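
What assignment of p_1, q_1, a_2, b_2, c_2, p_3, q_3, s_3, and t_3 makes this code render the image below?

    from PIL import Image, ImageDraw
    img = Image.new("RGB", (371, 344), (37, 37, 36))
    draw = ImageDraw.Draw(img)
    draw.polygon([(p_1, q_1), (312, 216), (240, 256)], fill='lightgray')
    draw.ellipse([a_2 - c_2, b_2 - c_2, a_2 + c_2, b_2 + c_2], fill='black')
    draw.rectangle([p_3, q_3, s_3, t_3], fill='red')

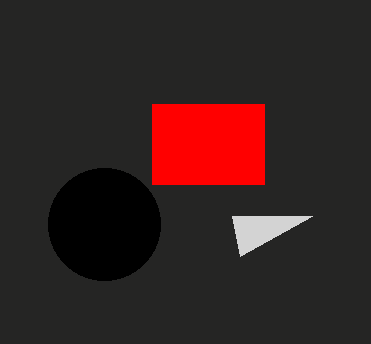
p_1 = 232; q_1 = 216; a_2 = 104; b_2 = 224; c_2 = 56; p_3 = 152; q_3 = 104; s_3 = 264; t_3 = 184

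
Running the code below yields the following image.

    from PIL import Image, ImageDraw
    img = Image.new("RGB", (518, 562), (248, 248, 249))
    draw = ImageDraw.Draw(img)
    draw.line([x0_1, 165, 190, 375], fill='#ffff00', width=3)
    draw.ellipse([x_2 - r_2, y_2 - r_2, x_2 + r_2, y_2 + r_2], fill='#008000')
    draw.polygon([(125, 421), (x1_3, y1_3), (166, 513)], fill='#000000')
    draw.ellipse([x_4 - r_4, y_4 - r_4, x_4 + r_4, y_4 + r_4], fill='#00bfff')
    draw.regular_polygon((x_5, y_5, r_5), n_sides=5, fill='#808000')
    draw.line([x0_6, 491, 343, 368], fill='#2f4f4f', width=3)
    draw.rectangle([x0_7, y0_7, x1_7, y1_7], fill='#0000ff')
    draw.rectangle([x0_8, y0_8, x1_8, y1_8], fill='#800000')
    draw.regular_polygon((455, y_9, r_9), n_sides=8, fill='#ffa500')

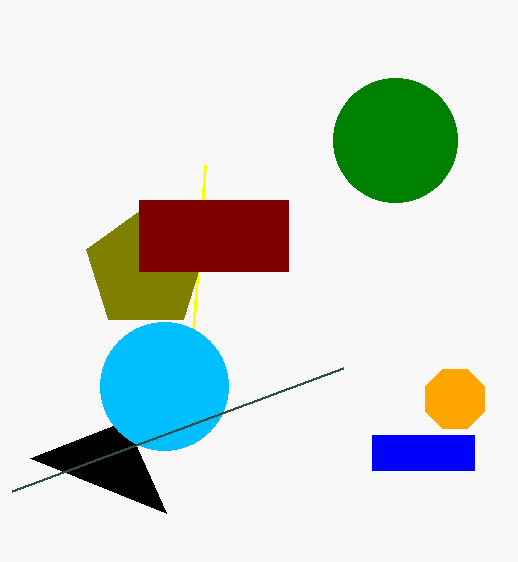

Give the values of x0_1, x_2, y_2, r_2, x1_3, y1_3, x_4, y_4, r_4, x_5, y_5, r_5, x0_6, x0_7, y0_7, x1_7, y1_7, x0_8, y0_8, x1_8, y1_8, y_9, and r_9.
x0_1 = 205; x_2 = 395; y_2 = 140; r_2 = 62; x1_3 = 30; y1_3 = 458; x_4 = 164; y_4 = 386; r_4 = 64; x_5 = 146; y_5 = 269; r_5 = 63; x0_6 = 12; x0_7 = 372; y0_7 = 435; x1_7 = 474; y1_7 = 470; x0_8 = 139; y0_8 = 200; x1_8 = 288; y1_8 = 271; y_9 = 399; r_9 = 32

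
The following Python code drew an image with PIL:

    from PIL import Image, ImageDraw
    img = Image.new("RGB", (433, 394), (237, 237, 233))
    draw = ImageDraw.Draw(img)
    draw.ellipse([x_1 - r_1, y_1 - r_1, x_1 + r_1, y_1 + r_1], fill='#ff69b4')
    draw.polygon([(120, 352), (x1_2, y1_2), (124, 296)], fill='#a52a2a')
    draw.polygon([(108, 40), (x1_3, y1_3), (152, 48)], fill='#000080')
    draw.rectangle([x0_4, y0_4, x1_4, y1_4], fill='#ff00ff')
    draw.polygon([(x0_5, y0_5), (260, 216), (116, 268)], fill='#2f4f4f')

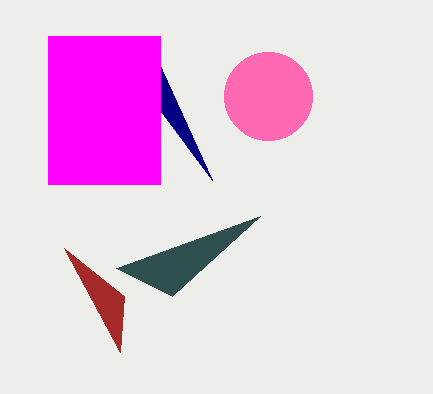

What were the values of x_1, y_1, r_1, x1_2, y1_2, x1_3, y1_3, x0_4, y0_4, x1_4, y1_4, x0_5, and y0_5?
x_1 = 268
y_1 = 96
r_1 = 44
x1_2 = 64
y1_2 = 248
x1_3 = 212
y1_3 = 180
x0_4 = 48
y0_4 = 36
x1_4 = 160
y1_4 = 184
x0_5 = 172
y0_5 = 296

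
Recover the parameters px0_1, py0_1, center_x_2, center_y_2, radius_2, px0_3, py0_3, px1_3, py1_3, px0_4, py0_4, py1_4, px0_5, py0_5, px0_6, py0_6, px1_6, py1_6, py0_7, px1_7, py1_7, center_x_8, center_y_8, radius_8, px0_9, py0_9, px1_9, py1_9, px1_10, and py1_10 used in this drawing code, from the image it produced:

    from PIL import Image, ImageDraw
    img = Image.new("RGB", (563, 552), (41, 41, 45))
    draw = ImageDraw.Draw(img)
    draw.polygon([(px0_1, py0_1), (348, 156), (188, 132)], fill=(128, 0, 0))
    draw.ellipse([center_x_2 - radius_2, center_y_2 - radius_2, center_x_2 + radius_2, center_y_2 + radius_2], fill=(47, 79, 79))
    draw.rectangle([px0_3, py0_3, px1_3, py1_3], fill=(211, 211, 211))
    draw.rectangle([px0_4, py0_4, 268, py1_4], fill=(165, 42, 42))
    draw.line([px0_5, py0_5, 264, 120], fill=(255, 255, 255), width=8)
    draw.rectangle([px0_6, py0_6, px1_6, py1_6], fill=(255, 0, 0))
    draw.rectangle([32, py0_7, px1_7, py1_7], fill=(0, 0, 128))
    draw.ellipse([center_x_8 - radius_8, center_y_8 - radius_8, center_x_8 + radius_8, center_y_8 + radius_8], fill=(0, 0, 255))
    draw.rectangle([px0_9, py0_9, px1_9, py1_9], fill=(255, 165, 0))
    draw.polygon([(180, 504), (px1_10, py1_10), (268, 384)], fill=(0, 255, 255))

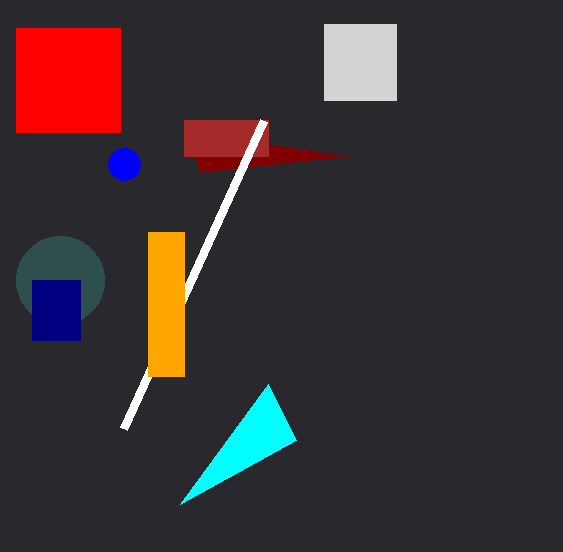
px0_1 = 200
py0_1 = 172
center_x_2 = 60
center_y_2 = 280
radius_2 = 44
px0_3 = 324
py0_3 = 24
px1_3 = 396
py1_3 = 100
px0_4 = 184
py0_4 = 120
py1_4 = 156
px0_5 = 124
py0_5 = 428
px0_6 = 16
py0_6 = 28
px1_6 = 120
py1_6 = 132
py0_7 = 280
px1_7 = 80
py1_7 = 340
center_x_8 = 124
center_y_8 = 164
radius_8 = 16
px0_9 = 148
py0_9 = 232
px1_9 = 184
py1_9 = 376
px1_10 = 296
py1_10 = 440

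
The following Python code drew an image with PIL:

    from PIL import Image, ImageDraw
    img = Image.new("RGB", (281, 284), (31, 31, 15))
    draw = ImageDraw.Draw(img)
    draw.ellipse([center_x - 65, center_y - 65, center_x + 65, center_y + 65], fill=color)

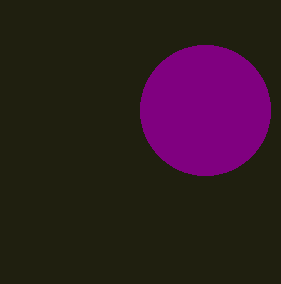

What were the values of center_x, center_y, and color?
center_x = 205, center_y = 110, color = 'purple'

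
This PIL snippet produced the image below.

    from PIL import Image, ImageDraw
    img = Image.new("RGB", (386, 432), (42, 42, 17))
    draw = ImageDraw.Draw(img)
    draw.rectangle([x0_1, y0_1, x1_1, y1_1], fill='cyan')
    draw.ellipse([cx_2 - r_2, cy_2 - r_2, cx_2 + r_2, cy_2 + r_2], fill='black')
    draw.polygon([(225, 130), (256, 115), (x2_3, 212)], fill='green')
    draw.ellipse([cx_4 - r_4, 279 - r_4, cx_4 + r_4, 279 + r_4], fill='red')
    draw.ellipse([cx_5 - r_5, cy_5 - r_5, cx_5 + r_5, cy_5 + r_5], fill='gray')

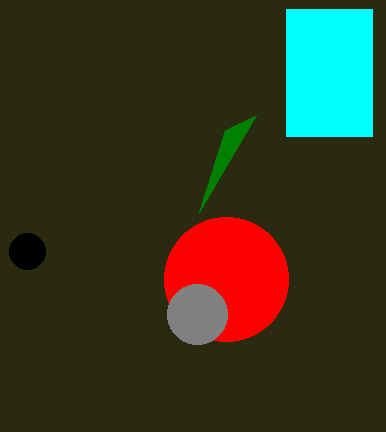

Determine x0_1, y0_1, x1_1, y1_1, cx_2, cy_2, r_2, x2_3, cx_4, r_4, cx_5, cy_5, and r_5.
x0_1 = 286, y0_1 = 9, x1_1 = 372, y1_1 = 136, cx_2 = 27, cy_2 = 251, r_2 = 18, x2_3 = 199, cx_4 = 226, r_4 = 62, cx_5 = 197, cy_5 = 314, r_5 = 30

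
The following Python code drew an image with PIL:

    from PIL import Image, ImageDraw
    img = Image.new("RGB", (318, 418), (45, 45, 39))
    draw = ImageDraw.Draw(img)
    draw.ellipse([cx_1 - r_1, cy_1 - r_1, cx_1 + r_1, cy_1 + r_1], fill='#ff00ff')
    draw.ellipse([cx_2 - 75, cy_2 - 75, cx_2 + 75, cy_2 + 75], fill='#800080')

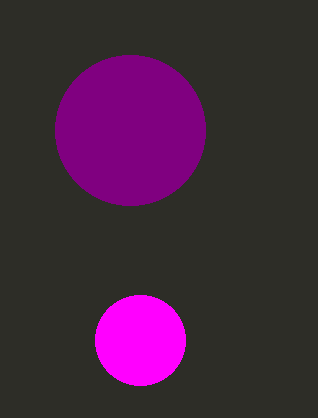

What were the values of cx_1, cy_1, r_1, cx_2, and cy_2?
cx_1 = 140
cy_1 = 340
r_1 = 45
cx_2 = 130
cy_2 = 130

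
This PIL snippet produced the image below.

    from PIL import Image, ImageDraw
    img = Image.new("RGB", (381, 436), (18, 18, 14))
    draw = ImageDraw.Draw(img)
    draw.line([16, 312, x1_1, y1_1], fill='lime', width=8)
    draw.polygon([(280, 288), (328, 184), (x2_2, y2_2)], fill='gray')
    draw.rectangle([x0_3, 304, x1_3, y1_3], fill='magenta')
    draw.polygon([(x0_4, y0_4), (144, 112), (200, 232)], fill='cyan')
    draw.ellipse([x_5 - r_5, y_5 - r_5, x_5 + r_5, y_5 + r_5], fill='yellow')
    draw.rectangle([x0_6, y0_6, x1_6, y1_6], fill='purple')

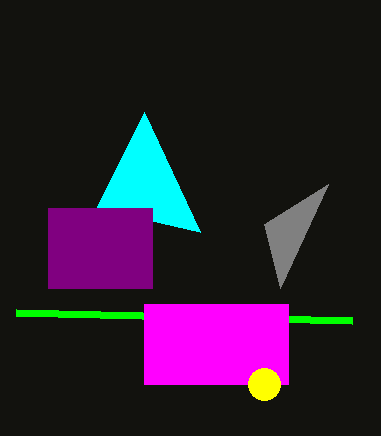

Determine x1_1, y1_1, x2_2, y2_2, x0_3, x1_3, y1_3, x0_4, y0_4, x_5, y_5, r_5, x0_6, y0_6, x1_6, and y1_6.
x1_1 = 352
y1_1 = 320
x2_2 = 264
y2_2 = 224
x0_3 = 144
x1_3 = 288
y1_3 = 384
x0_4 = 96
y0_4 = 208
x_5 = 264
y_5 = 384
r_5 = 16
x0_6 = 48
y0_6 = 208
x1_6 = 152
y1_6 = 288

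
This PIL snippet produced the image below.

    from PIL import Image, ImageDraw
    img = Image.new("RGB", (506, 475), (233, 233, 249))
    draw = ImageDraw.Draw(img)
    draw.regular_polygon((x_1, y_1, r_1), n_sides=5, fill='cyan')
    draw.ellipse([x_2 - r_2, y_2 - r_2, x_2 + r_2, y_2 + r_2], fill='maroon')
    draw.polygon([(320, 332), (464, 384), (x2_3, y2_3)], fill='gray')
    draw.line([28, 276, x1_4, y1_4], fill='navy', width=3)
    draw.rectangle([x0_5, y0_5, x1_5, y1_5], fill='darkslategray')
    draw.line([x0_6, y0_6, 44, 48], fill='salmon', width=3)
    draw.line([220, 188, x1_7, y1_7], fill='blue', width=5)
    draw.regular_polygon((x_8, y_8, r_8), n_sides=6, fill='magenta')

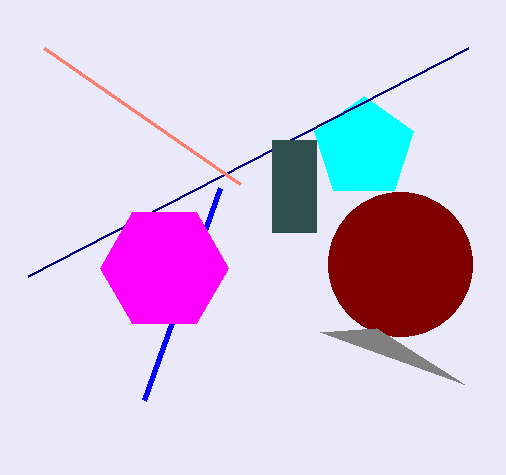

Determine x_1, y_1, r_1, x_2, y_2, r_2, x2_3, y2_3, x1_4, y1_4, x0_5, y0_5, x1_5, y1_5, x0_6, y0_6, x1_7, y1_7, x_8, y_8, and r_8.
x_1 = 364; y_1 = 148; r_1 = 52; x_2 = 400; y_2 = 264; r_2 = 72; x2_3 = 376; y2_3 = 328; x1_4 = 468; y1_4 = 48; x0_5 = 272; y0_5 = 140; x1_5 = 316; y1_5 = 232; x0_6 = 240; y0_6 = 184; x1_7 = 144; y1_7 = 400; x_8 = 164; y_8 = 268; r_8 = 64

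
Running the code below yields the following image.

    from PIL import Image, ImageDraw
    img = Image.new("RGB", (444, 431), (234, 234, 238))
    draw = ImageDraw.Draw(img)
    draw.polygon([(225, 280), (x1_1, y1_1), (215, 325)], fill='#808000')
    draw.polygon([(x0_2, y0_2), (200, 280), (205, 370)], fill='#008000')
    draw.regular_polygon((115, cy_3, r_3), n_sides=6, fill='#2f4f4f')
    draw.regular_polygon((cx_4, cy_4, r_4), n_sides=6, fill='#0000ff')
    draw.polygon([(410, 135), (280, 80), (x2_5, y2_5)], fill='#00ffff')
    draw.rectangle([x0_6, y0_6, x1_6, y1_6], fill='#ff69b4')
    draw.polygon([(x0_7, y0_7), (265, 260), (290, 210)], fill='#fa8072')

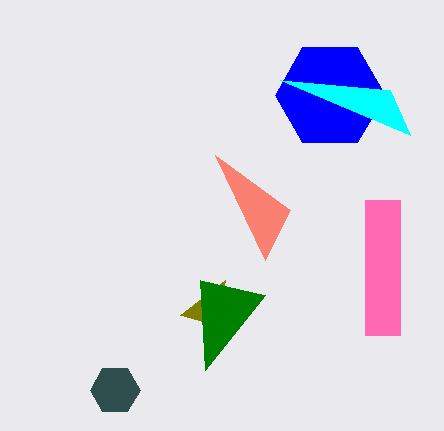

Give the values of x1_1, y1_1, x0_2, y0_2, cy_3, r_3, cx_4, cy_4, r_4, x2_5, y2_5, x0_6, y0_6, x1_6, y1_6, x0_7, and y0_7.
x1_1 = 180
y1_1 = 315
x0_2 = 265
y0_2 = 295
cy_3 = 390
r_3 = 25
cx_4 = 330
cy_4 = 95
r_4 = 55
x2_5 = 390
y2_5 = 90
x0_6 = 365
y0_6 = 200
x1_6 = 400
y1_6 = 335
x0_7 = 215
y0_7 = 155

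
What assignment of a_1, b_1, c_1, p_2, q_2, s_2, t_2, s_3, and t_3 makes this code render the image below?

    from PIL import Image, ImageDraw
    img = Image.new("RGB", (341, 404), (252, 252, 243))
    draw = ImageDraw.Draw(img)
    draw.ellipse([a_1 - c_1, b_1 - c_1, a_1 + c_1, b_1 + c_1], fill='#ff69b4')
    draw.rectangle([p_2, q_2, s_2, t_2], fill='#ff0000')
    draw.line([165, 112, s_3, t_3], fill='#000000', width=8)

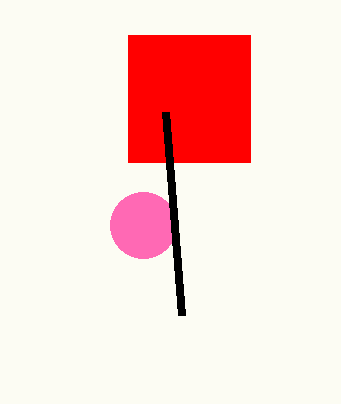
a_1 = 143, b_1 = 225, c_1 = 33, p_2 = 128, q_2 = 35, s_2 = 250, t_2 = 162, s_3 = 181, t_3 = 315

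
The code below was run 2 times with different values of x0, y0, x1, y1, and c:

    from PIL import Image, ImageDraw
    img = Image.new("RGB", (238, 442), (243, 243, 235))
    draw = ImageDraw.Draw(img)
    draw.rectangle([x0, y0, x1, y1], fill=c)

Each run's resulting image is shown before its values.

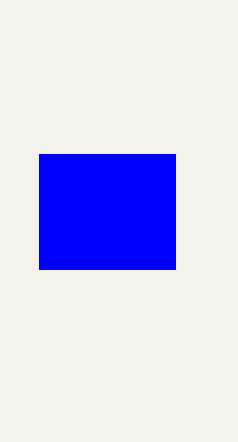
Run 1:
x0 = 39, y0 = 154, x1 = 175, y1 = 269, c = 'blue'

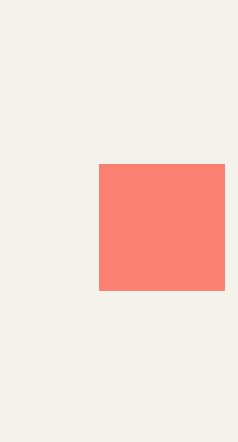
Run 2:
x0 = 99
y0 = 164
x1 = 224
y1 = 290
c = 'salmon'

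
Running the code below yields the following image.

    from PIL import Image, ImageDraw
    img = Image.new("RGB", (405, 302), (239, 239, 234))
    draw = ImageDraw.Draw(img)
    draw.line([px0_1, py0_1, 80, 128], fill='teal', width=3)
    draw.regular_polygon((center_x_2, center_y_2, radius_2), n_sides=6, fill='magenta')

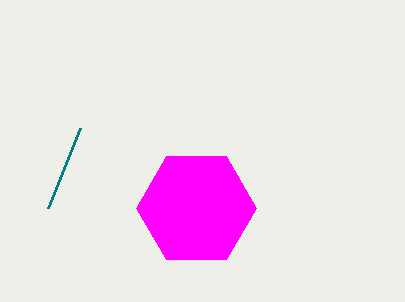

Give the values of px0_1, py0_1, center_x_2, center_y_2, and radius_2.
px0_1 = 48, py0_1 = 208, center_x_2 = 196, center_y_2 = 208, radius_2 = 60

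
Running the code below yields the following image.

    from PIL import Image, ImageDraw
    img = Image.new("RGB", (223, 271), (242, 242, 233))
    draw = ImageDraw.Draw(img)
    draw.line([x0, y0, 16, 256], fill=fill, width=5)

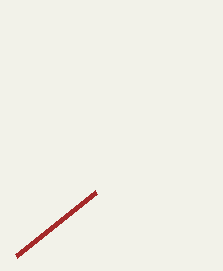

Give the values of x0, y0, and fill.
x0 = 96, y0 = 192, fill = 'brown'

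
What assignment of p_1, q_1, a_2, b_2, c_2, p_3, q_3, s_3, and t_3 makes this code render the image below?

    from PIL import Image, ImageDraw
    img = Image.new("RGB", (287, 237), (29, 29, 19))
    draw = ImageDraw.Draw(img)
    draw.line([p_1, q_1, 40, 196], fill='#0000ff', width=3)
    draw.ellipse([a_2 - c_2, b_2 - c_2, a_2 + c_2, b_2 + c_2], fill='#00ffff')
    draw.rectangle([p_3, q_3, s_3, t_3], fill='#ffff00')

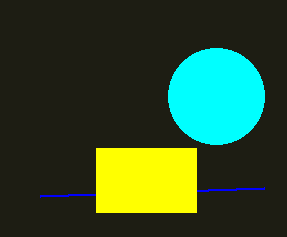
p_1 = 264, q_1 = 188, a_2 = 216, b_2 = 96, c_2 = 48, p_3 = 96, q_3 = 148, s_3 = 196, t_3 = 212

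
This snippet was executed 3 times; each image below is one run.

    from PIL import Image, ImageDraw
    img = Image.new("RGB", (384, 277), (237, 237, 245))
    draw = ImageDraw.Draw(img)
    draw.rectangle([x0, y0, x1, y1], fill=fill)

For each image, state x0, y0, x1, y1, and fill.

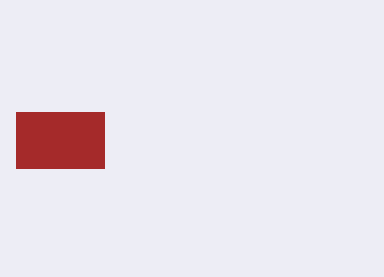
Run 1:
x0 = 16, y0 = 112, x1 = 104, y1 = 168, fill = 'brown'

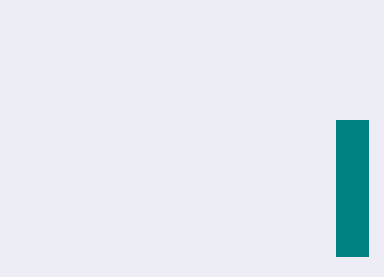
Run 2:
x0 = 336, y0 = 120, x1 = 368, y1 = 256, fill = 'teal'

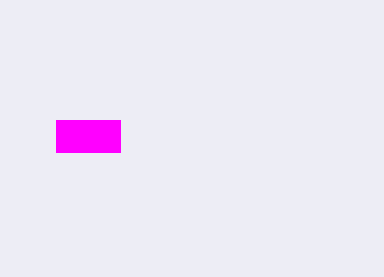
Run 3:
x0 = 56; y0 = 120; x1 = 120; y1 = 152; fill = 'magenta'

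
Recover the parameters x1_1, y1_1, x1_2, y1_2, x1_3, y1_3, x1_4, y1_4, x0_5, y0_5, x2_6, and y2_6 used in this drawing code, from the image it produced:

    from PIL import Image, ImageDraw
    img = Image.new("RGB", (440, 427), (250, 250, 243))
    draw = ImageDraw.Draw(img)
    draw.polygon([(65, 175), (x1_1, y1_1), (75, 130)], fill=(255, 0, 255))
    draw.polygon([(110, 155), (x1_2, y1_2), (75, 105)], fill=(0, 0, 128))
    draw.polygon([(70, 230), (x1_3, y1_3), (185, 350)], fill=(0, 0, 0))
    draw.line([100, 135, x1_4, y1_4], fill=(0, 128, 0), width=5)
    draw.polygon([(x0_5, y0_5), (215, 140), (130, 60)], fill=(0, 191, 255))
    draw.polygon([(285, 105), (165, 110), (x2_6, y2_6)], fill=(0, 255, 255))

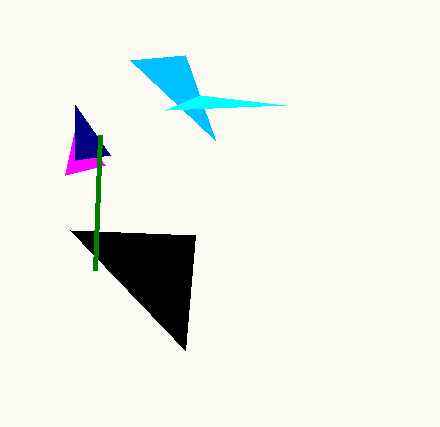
x1_1 = 105, y1_1 = 165, x1_2 = 75, y1_2 = 160, x1_3 = 195, y1_3 = 235, x1_4 = 95, y1_4 = 270, x0_5 = 185, y0_5 = 55, x2_6 = 200, y2_6 = 95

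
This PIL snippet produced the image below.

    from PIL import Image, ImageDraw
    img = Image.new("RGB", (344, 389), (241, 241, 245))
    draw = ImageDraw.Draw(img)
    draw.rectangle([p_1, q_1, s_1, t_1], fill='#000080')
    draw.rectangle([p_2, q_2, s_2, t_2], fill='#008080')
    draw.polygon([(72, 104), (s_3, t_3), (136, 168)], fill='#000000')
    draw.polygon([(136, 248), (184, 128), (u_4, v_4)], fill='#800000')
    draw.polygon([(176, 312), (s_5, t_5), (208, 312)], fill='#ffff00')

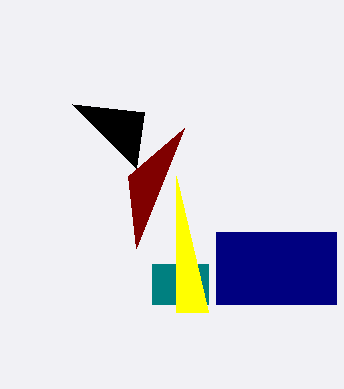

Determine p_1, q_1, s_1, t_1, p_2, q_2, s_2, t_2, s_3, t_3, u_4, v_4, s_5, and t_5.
p_1 = 216, q_1 = 232, s_1 = 336, t_1 = 304, p_2 = 152, q_2 = 264, s_2 = 208, t_2 = 304, s_3 = 144, t_3 = 112, u_4 = 128, v_4 = 176, s_5 = 176, t_5 = 176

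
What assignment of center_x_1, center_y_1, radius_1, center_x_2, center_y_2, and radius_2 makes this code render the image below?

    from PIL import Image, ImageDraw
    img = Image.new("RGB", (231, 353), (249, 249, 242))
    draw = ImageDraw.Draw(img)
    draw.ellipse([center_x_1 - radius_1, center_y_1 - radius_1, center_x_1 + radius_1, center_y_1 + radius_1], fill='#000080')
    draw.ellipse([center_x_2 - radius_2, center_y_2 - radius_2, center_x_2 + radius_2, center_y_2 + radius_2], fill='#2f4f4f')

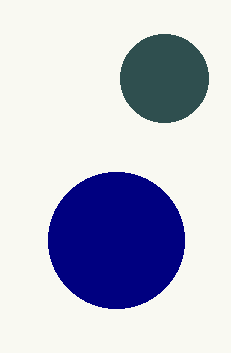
center_x_1 = 116
center_y_1 = 240
radius_1 = 68
center_x_2 = 164
center_y_2 = 78
radius_2 = 44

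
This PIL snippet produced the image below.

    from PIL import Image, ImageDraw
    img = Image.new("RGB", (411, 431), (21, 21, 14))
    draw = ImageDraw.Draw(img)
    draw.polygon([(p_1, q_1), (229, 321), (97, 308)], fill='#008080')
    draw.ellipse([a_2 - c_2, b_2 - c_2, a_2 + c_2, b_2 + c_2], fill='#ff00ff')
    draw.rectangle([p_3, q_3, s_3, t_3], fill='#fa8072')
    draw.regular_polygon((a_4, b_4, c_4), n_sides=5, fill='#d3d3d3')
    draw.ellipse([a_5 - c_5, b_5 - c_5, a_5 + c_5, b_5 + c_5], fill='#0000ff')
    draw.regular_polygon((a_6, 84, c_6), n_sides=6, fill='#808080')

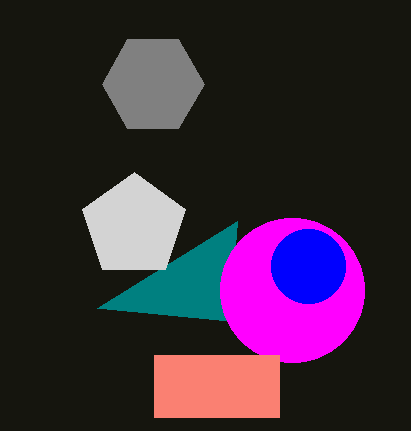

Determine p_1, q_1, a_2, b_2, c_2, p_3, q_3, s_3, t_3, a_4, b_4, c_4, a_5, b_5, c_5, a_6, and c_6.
p_1 = 237, q_1 = 221, a_2 = 292, b_2 = 290, c_2 = 72, p_3 = 154, q_3 = 355, s_3 = 279, t_3 = 417, a_4 = 134, b_4 = 226, c_4 = 54, a_5 = 308, b_5 = 266, c_5 = 37, a_6 = 153, c_6 = 51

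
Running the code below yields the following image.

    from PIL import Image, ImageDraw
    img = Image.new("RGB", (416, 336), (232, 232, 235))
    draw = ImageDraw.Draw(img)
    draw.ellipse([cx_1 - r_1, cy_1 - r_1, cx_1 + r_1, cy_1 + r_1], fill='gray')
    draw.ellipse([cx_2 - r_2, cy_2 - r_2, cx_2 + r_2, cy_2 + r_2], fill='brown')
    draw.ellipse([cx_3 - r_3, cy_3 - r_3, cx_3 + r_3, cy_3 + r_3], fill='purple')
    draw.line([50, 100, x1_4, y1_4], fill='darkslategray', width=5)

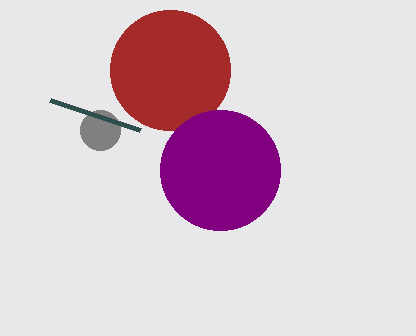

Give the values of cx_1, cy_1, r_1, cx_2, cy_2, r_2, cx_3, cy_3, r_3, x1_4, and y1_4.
cx_1 = 100, cy_1 = 130, r_1 = 20, cx_2 = 170, cy_2 = 70, r_2 = 60, cx_3 = 220, cy_3 = 170, r_3 = 60, x1_4 = 140, y1_4 = 130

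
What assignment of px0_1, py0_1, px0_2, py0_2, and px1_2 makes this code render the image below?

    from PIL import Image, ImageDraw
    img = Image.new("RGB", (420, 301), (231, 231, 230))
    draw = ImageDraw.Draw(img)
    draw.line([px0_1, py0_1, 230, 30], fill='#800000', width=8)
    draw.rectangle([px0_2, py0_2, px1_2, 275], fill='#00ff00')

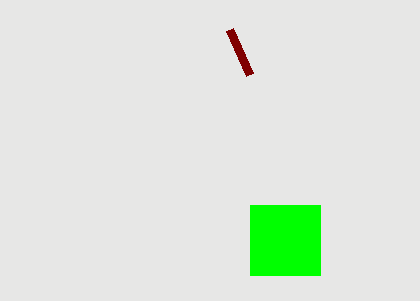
px0_1 = 250
py0_1 = 75
px0_2 = 250
py0_2 = 205
px1_2 = 320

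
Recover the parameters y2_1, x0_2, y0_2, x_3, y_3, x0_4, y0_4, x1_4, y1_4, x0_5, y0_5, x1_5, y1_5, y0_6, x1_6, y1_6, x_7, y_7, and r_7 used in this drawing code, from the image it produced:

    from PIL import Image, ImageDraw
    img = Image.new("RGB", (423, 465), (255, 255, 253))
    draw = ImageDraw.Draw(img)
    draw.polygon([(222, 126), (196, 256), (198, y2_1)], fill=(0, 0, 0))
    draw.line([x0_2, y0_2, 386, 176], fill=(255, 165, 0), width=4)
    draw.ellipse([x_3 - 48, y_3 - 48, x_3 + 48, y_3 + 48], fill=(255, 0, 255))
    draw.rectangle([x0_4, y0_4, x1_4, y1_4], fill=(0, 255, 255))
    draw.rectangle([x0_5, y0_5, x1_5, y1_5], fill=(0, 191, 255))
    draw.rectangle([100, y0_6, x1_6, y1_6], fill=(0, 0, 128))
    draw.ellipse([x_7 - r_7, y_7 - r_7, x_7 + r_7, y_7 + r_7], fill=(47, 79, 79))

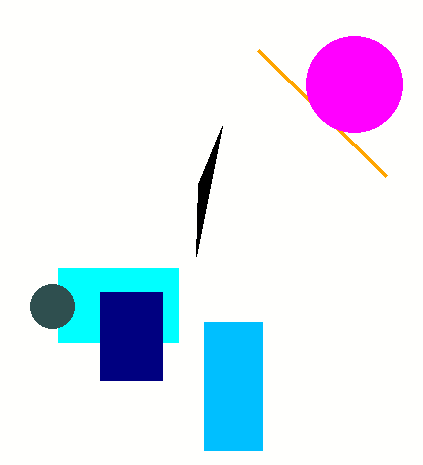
y2_1 = 184, x0_2 = 258, y0_2 = 50, x_3 = 354, y_3 = 84, x0_4 = 58, y0_4 = 268, x1_4 = 178, y1_4 = 342, x0_5 = 204, y0_5 = 322, x1_5 = 262, y1_5 = 450, y0_6 = 292, x1_6 = 162, y1_6 = 380, x_7 = 52, y_7 = 306, r_7 = 22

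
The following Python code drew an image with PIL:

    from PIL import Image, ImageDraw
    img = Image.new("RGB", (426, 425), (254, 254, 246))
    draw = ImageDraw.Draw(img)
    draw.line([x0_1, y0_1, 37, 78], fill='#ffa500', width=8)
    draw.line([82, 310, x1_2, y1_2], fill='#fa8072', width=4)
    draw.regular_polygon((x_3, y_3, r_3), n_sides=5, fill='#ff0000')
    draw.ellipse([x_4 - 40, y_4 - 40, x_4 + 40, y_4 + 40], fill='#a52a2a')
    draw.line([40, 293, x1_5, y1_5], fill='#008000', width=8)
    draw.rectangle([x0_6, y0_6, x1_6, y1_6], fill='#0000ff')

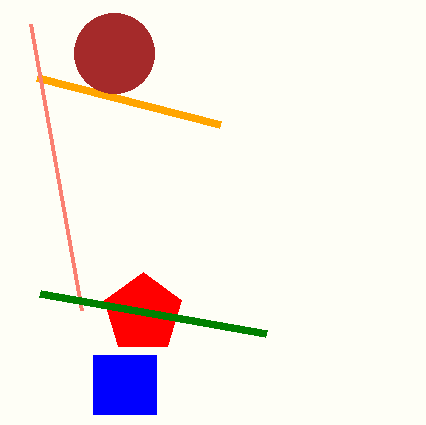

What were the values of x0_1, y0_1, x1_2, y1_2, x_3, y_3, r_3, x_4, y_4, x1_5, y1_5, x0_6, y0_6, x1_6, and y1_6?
x0_1 = 220; y0_1 = 125; x1_2 = 31; y1_2 = 24; x_3 = 143; y_3 = 313; r_3 = 41; x_4 = 114; y_4 = 53; x1_5 = 266; y1_5 = 333; x0_6 = 93; y0_6 = 355; x1_6 = 156; y1_6 = 414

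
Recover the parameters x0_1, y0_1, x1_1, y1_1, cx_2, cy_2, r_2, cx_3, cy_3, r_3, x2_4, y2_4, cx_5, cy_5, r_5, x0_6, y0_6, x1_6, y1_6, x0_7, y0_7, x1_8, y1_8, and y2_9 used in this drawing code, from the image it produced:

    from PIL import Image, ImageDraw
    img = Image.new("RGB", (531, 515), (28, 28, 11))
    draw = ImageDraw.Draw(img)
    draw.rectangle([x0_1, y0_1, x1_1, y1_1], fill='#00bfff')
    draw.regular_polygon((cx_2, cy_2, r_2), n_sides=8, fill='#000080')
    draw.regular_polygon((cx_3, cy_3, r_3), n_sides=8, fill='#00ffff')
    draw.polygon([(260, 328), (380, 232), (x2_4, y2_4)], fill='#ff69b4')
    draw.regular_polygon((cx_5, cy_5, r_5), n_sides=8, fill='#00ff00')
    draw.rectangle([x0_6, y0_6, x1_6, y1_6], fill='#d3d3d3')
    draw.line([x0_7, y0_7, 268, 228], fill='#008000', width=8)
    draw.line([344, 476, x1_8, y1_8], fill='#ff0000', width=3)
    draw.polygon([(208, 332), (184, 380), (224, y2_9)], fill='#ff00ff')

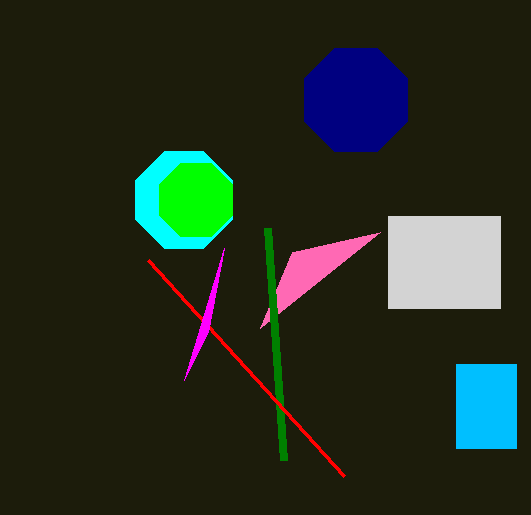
x0_1 = 456, y0_1 = 364, x1_1 = 516, y1_1 = 448, cx_2 = 356, cy_2 = 100, r_2 = 56, cx_3 = 184, cy_3 = 200, r_3 = 52, x2_4 = 292, y2_4 = 252, cx_5 = 196, cy_5 = 200, r_5 = 40, x0_6 = 388, y0_6 = 216, x1_6 = 500, y1_6 = 308, x0_7 = 284, y0_7 = 460, x1_8 = 148, y1_8 = 260, y2_9 = 248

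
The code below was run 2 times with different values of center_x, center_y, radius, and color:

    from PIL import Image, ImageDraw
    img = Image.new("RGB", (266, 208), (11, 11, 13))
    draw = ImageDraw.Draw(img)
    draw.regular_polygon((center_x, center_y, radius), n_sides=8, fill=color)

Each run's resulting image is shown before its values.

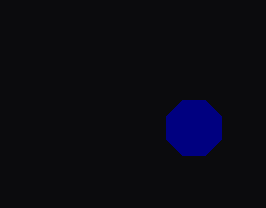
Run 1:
center_x = 194; center_y = 128; radius = 30; color = 'navy'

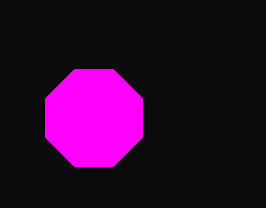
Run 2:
center_x = 94, center_y = 118, radius = 52, color = 'magenta'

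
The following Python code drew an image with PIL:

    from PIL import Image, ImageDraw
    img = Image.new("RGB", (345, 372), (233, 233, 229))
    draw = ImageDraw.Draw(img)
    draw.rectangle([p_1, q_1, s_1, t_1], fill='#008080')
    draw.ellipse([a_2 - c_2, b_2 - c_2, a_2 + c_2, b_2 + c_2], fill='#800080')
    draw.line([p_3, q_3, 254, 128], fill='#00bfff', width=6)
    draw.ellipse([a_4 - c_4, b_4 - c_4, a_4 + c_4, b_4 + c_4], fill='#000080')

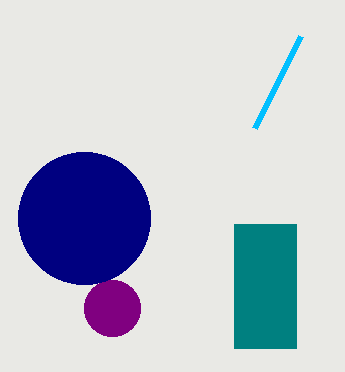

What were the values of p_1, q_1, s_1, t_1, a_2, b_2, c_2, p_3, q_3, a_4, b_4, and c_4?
p_1 = 234, q_1 = 224, s_1 = 296, t_1 = 348, a_2 = 112, b_2 = 308, c_2 = 28, p_3 = 300, q_3 = 36, a_4 = 84, b_4 = 218, c_4 = 66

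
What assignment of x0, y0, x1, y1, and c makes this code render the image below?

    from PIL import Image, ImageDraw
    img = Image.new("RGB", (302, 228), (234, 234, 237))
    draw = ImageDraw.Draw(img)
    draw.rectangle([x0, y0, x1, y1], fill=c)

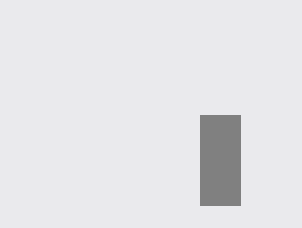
x0 = 200
y0 = 115
x1 = 240
y1 = 205
c = 'gray'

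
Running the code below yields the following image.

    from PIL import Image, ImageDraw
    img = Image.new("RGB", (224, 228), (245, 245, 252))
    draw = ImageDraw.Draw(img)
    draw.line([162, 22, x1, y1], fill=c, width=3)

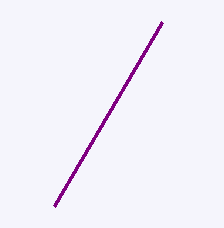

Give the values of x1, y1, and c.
x1 = 54
y1 = 206
c = 'purple'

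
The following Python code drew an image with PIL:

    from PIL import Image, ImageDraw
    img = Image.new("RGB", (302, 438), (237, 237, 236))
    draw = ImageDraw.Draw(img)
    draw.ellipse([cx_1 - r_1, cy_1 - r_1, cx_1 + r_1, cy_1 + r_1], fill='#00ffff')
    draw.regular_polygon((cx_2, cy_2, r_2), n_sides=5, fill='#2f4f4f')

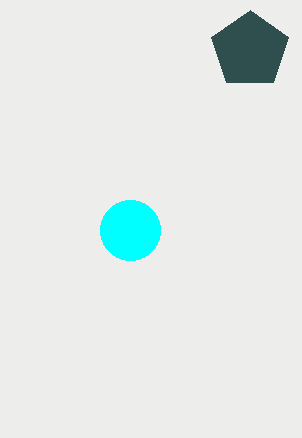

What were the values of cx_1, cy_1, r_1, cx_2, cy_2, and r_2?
cx_1 = 130; cy_1 = 230; r_1 = 30; cx_2 = 250; cy_2 = 50; r_2 = 40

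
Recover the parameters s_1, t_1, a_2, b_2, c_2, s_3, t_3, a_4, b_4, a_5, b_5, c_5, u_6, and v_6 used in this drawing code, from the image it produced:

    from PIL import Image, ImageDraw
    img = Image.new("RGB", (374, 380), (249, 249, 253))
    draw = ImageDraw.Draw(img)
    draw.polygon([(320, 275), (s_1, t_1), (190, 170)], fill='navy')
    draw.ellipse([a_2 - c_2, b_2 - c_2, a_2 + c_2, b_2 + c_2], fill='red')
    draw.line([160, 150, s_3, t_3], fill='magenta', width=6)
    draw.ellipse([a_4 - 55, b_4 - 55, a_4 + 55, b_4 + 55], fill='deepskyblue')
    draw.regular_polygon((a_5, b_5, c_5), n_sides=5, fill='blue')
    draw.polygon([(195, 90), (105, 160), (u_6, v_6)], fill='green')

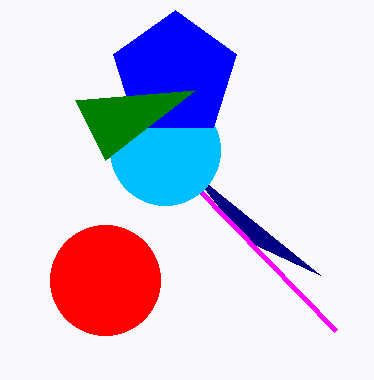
s_1 = 245, t_1 = 240, a_2 = 105, b_2 = 280, c_2 = 55, s_3 = 335, t_3 = 330, a_4 = 165, b_4 = 150, a_5 = 175, b_5 = 75, c_5 = 65, u_6 = 75, v_6 = 100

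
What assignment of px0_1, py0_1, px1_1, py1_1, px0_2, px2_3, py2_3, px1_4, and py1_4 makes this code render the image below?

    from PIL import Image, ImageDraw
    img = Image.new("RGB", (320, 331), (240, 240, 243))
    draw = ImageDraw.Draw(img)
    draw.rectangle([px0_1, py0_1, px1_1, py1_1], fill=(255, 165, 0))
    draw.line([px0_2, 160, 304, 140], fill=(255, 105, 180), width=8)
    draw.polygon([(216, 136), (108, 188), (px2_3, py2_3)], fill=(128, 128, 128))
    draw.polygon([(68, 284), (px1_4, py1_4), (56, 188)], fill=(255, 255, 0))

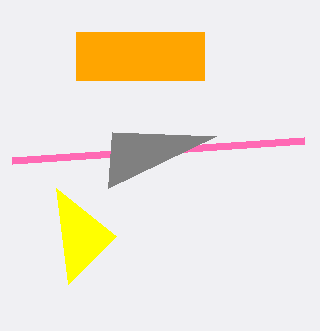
px0_1 = 76, py0_1 = 32, px1_1 = 204, py1_1 = 80, px0_2 = 12, px2_3 = 112, py2_3 = 132, px1_4 = 116, py1_4 = 236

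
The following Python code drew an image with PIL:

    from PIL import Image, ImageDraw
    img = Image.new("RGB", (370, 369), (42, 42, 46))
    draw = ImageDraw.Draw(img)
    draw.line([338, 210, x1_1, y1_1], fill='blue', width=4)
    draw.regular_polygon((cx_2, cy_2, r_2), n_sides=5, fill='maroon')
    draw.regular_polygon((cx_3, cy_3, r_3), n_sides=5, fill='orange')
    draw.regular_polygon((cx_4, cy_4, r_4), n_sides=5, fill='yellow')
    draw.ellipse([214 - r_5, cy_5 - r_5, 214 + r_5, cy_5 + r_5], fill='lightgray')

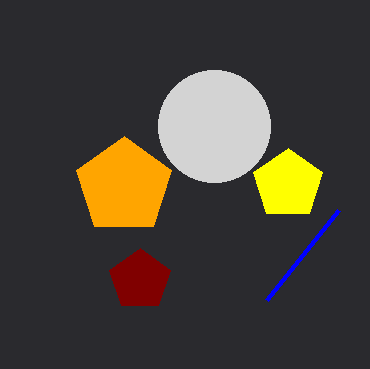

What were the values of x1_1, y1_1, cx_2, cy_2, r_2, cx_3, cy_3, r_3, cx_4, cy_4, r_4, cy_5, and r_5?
x1_1 = 266
y1_1 = 300
cx_2 = 140
cy_2 = 280
r_2 = 32
cx_3 = 124
cy_3 = 186
r_3 = 50
cx_4 = 288
cy_4 = 184
r_4 = 36
cy_5 = 126
r_5 = 56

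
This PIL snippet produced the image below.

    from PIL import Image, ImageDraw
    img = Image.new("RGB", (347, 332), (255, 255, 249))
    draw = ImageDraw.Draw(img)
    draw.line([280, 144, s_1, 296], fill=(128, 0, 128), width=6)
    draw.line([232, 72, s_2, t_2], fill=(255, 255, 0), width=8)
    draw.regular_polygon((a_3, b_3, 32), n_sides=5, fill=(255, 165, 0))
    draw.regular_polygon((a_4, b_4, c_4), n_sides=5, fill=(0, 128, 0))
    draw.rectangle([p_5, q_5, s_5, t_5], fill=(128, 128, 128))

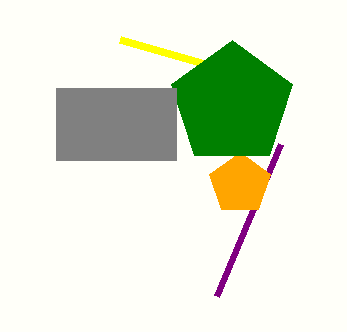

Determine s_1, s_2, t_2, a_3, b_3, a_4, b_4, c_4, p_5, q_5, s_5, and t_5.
s_1 = 216, s_2 = 120, t_2 = 40, a_3 = 240, b_3 = 184, a_4 = 232, b_4 = 104, c_4 = 64, p_5 = 56, q_5 = 88, s_5 = 176, t_5 = 160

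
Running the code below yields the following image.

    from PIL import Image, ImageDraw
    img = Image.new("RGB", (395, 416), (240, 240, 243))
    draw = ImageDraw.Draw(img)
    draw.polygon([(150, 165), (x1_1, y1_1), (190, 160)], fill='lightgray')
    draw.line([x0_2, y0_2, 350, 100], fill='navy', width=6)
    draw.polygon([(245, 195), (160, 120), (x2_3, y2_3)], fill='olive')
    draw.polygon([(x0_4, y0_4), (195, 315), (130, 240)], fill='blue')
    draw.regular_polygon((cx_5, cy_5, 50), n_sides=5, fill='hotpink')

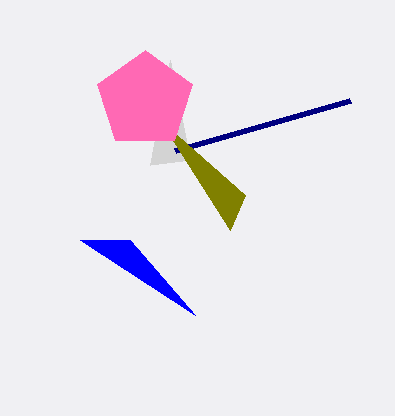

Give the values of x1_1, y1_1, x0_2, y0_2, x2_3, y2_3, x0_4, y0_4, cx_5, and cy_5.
x1_1 = 170, y1_1 = 60, x0_2 = 175, y0_2 = 150, x2_3 = 230, y2_3 = 230, x0_4 = 80, y0_4 = 240, cx_5 = 145, cy_5 = 100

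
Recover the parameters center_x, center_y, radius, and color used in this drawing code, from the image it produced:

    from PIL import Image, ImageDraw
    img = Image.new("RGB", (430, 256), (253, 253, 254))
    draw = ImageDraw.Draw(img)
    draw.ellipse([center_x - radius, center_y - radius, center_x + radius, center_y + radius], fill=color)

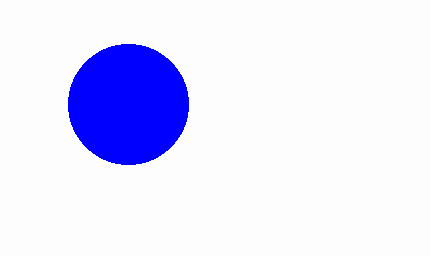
center_x = 128, center_y = 104, radius = 60, color = 'blue'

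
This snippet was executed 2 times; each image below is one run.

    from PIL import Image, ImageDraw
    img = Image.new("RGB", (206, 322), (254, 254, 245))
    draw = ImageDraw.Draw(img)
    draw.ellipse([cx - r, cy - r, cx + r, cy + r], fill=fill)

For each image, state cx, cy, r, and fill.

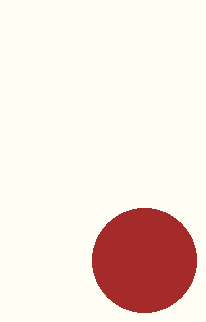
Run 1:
cx = 144; cy = 260; r = 52; fill = 'brown'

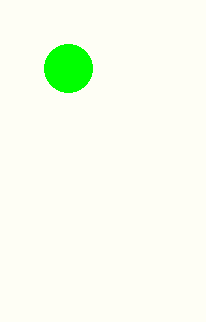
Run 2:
cx = 68; cy = 68; r = 24; fill = 'lime'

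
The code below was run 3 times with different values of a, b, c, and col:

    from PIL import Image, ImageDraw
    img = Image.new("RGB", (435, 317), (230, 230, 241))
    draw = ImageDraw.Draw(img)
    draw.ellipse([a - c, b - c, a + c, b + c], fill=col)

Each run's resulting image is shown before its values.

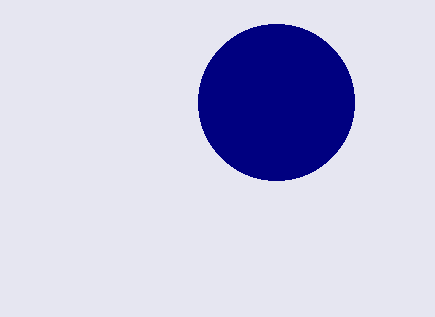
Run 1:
a = 276, b = 102, c = 78, col = 'navy'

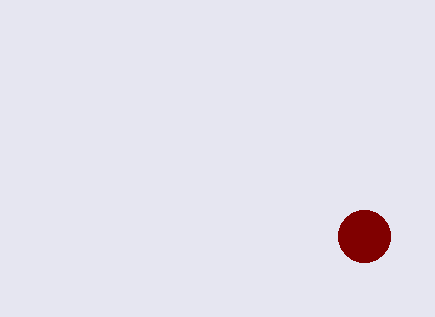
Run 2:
a = 364
b = 236
c = 26
col = 'maroon'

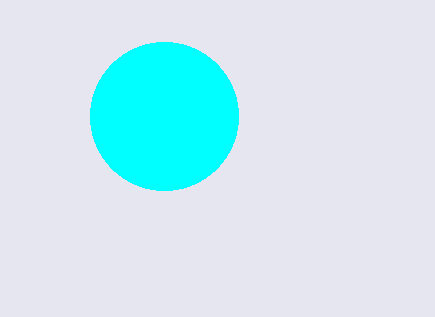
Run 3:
a = 164
b = 116
c = 74
col = 'cyan'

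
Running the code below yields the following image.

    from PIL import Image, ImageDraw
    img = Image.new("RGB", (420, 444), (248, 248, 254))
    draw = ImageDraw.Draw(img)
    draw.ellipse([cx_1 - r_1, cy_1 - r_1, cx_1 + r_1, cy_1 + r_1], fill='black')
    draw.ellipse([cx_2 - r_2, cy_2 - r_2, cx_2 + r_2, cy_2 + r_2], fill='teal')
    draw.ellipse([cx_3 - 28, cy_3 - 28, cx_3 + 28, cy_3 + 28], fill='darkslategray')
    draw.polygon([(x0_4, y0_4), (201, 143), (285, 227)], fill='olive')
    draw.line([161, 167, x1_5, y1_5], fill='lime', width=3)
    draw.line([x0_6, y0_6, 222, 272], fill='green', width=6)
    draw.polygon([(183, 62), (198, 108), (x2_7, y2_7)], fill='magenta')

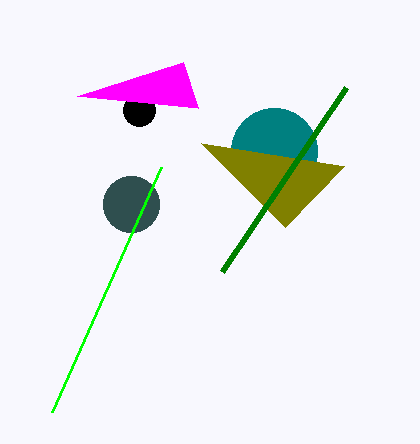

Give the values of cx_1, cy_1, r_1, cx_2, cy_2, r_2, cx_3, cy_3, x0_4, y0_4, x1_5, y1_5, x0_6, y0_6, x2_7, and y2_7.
cx_1 = 139, cy_1 = 110, r_1 = 16, cx_2 = 274, cy_2 = 151, r_2 = 43, cx_3 = 131, cy_3 = 204, x0_4 = 344, y0_4 = 166, x1_5 = 52, y1_5 = 412, x0_6 = 346, y0_6 = 88, x2_7 = 77, y2_7 = 96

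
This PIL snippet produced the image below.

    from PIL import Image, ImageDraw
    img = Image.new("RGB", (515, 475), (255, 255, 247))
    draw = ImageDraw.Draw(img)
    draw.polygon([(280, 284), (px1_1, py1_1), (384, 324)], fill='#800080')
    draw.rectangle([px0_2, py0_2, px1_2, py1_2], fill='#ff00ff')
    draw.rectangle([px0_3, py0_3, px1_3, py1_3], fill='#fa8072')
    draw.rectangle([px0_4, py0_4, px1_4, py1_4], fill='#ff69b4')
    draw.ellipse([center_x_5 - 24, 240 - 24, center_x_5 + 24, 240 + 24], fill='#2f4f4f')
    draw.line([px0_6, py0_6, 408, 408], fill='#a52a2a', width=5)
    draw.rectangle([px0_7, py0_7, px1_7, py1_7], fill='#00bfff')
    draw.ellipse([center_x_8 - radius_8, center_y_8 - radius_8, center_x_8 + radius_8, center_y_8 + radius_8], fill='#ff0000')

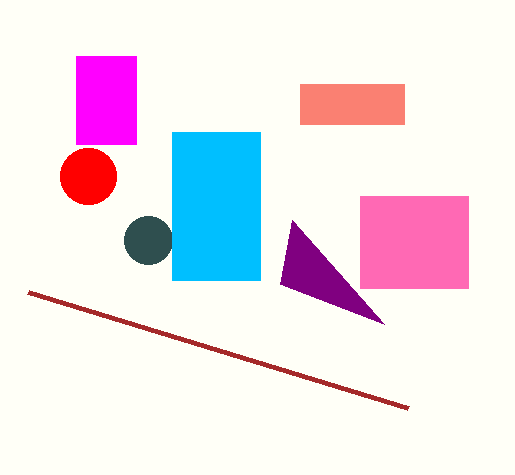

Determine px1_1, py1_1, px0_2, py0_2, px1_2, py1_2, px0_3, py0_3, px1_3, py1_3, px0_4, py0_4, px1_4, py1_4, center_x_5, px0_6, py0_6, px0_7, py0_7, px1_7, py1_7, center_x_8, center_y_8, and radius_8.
px1_1 = 292; py1_1 = 220; px0_2 = 76; py0_2 = 56; px1_2 = 136; py1_2 = 144; px0_3 = 300; py0_3 = 84; px1_3 = 404; py1_3 = 124; px0_4 = 360; py0_4 = 196; px1_4 = 468; py1_4 = 288; center_x_5 = 148; px0_6 = 28; py0_6 = 292; px0_7 = 172; py0_7 = 132; px1_7 = 260; py1_7 = 280; center_x_8 = 88; center_y_8 = 176; radius_8 = 28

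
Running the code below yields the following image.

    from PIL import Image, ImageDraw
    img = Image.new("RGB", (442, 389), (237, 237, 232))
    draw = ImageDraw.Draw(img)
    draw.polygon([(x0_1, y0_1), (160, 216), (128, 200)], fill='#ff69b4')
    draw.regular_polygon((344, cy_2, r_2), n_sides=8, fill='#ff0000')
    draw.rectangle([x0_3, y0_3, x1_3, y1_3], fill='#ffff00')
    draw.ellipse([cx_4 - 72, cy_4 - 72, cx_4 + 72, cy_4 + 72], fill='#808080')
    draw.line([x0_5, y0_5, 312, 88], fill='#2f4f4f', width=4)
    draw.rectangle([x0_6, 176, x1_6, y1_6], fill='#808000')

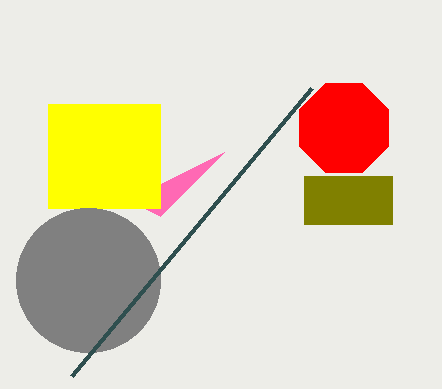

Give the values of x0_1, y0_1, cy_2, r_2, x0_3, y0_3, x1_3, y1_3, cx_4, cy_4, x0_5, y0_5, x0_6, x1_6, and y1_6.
x0_1 = 224; y0_1 = 152; cy_2 = 128; r_2 = 48; x0_3 = 48; y0_3 = 104; x1_3 = 160; y1_3 = 208; cx_4 = 88; cy_4 = 280; x0_5 = 72; y0_5 = 376; x0_6 = 304; x1_6 = 392; y1_6 = 224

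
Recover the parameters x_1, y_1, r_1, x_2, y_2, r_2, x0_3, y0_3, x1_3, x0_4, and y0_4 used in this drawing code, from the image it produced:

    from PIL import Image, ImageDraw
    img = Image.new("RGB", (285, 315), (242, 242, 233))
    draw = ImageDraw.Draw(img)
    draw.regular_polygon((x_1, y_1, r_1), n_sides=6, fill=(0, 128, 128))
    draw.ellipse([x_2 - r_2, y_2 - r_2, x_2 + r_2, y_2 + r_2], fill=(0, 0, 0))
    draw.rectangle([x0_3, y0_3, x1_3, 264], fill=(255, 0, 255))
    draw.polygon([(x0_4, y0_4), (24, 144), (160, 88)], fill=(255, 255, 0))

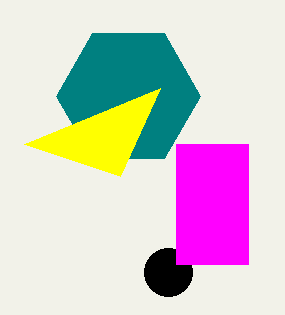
x_1 = 128; y_1 = 96; r_1 = 72; x_2 = 168; y_2 = 272; r_2 = 24; x0_3 = 176; y0_3 = 144; x1_3 = 248; x0_4 = 120; y0_4 = 176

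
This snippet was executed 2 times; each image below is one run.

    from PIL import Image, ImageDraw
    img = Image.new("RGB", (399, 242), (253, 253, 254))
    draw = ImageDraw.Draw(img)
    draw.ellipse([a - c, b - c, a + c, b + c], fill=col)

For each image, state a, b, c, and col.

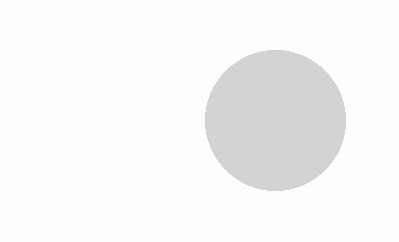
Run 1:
a = 275; b = 120; c = 70; col = 'lightgray'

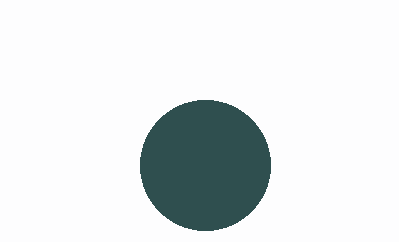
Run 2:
a = 205
b = 165
c = 65
col = 'darkslategray'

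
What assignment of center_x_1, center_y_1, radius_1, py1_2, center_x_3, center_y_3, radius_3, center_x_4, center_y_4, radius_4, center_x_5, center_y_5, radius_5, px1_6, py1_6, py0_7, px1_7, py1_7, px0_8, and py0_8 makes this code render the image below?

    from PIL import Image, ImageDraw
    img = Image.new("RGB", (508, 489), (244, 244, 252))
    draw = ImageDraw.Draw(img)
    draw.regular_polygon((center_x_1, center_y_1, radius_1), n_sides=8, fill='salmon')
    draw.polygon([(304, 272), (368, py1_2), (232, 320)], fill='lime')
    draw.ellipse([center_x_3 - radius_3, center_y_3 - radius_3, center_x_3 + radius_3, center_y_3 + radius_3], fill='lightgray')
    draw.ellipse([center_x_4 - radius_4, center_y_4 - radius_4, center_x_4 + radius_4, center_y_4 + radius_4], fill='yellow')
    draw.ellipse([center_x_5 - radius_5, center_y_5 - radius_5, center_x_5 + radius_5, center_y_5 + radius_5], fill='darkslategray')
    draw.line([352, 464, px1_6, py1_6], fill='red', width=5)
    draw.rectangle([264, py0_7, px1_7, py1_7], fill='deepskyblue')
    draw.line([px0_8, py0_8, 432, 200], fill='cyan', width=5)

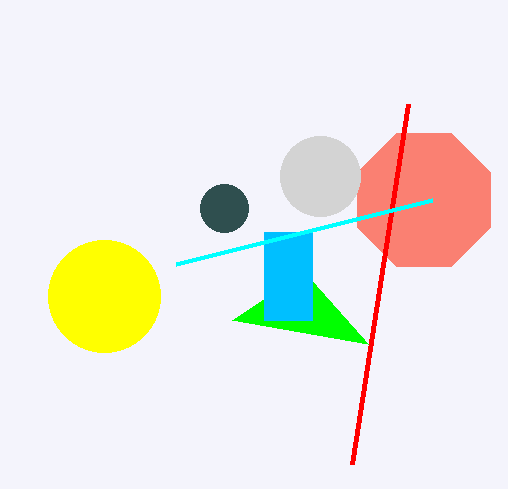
center_x_1 = 424
center_y_1 = 200
radius_1 = 72
py1_2 = 344
center_x_3 = 320
center_y_3 = 176
radius_3 = 40
center_x_4 = 104
center_y_4 = 296
radius_4 = 56
center_x_5 = 224
center_y_5 = 208
radius_5 = 24
px1_6 = 408
py1_6 = 104
py0_7 = 232
px1_7 = 312
py1_7 = 320
px0_8 = 176
py0_8 = 264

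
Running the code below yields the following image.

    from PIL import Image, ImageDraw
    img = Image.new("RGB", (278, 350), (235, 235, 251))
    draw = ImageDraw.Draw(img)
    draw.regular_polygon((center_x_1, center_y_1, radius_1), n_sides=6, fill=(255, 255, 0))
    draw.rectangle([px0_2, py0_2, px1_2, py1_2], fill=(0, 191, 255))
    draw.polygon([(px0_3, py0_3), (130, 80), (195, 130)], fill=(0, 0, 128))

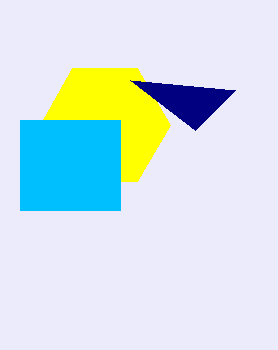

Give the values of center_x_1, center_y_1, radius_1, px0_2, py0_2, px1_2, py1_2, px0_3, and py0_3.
center_x_1 = 105; center_y_1 = 125; radius_1 = 65; px0_2 = 20; py0_2 = 120; px1_2 = 120; py1_2 = 210; px0_3 = 235; py0_3 = 90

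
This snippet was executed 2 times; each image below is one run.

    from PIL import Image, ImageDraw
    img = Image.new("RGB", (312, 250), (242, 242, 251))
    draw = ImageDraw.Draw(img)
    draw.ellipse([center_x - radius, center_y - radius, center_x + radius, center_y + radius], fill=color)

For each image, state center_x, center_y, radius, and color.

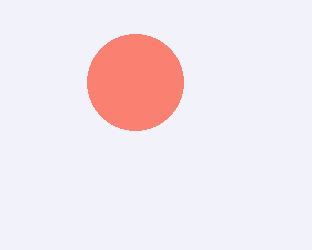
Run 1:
center_x = 135, center_y = 82, radius = 48, color = 'salmon'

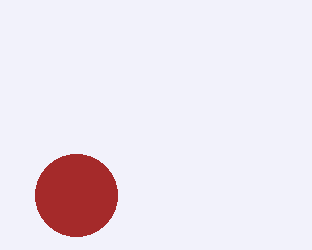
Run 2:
center_x = 76, center_y = 195, radius = 41, color = 'brown'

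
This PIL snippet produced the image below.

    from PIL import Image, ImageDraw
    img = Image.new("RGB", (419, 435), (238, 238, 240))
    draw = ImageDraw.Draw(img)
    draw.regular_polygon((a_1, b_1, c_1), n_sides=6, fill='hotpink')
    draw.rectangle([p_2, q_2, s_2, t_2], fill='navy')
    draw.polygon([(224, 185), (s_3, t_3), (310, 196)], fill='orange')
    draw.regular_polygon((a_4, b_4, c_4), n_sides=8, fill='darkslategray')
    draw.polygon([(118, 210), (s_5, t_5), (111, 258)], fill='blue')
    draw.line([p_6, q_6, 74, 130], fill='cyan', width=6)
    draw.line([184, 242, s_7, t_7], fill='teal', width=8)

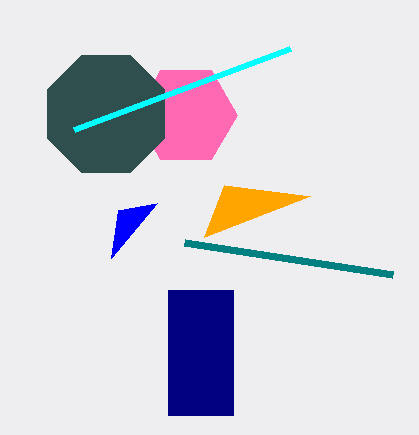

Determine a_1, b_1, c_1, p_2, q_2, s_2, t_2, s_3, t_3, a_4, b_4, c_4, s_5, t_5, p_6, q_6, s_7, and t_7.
a_1 = 186, b_1 = 115, c_1 = 51, p_2 = 168, q_2 = 290, s_2 = 233, t_2 = 415, s_3 = 204, t_3 = 237, a_4 = 106, b_4 = 114, c_4 = 63, s_5 = 157, t_5 = 203, p_6 = 290, q_6 = 49, s_7 = 392, t_7 = 274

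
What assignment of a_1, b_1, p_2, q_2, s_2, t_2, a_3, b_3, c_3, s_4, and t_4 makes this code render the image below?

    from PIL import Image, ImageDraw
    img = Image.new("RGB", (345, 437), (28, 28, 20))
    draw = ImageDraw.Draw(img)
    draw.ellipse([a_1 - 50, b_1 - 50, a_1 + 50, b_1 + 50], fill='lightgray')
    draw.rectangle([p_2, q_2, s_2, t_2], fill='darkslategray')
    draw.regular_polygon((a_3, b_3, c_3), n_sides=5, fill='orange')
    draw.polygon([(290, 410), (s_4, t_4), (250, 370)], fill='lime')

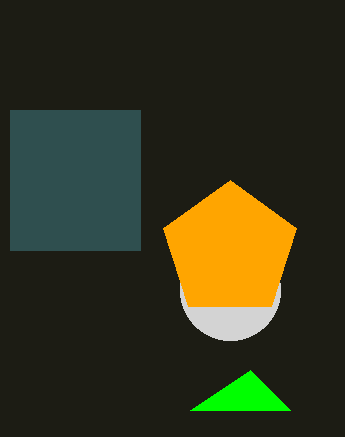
a_1 = 230, b_1 = 290, p_2 = 10, q_2 = 110, s_2 = 140, t_2 = 250, a_3 = 230, b_3 = 250, c_3 = 70, s_4 = 190, t_4 = 410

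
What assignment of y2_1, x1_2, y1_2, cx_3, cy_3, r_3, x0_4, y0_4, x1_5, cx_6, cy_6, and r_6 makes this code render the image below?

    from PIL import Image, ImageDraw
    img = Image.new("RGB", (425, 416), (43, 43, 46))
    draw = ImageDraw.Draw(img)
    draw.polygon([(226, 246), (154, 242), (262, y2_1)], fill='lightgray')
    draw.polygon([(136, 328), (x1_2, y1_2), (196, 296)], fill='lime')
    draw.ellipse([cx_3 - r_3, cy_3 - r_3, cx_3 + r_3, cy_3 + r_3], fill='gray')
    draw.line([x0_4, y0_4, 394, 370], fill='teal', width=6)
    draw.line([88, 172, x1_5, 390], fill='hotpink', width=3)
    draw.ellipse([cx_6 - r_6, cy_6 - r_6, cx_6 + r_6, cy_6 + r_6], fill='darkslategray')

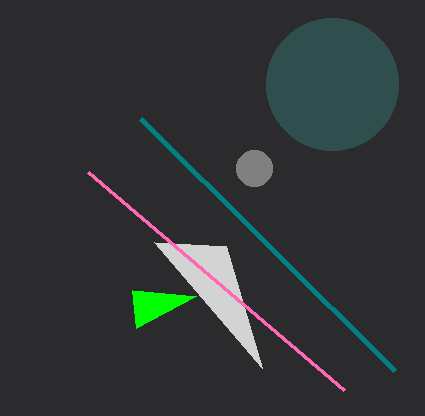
y2_1 = 368, x1_2 = 132, y1_2 = 290, cx_3 = 254, cy_3 = 168, r_3 = 18, x0_4 = 140, y0_4 = 118, x1_5 = 344, cx_6 = 332, cy_6 = 84, r_6 = 66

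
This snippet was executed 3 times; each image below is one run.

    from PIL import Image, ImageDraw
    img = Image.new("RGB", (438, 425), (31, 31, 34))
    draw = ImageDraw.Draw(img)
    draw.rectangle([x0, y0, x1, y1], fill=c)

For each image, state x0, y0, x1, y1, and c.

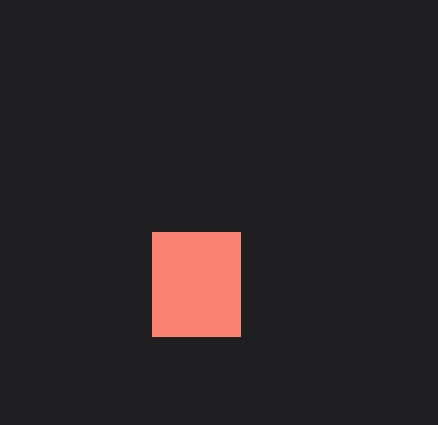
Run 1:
x0 = 152; y0 = 232; x1 = 240; y1 = 336; c = 'salmon'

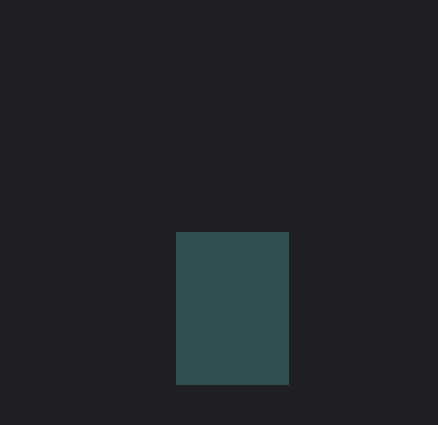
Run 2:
x0 = 176; y0 = 232; x1 = 288; y1 = 384; c = 'darkslategray'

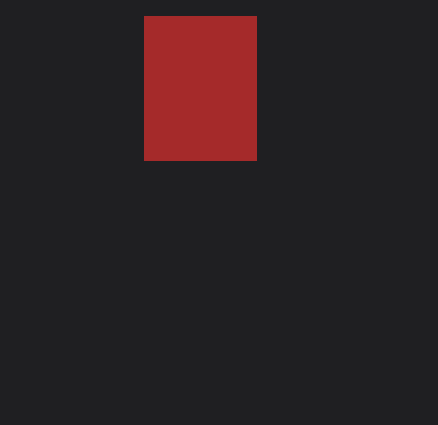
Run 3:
x0 = 144; y0 = 16; x1 = 256; y1 = 160; c = 'brown'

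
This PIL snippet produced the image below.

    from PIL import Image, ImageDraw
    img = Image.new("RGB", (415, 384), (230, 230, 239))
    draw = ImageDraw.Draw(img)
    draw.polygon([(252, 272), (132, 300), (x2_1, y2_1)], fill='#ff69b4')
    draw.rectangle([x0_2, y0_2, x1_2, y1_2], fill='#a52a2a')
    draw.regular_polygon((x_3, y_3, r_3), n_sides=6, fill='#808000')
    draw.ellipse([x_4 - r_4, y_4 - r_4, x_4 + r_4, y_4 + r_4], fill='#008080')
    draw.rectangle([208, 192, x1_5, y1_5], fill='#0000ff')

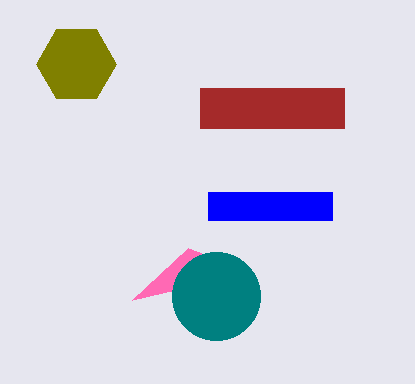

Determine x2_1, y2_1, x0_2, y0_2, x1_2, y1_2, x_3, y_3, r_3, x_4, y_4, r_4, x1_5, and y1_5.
x2_1 = 188
y2_1 = 248
x0_2 = 200
y0_2 = 88
x1_2 = 344
y1_2 = 128
x_3 = 76
y_3 = 64
r_3 = 40
x_4 = 216
y_4 = 296
r_4 = 44
x1_5 = 332
y1_5 = 220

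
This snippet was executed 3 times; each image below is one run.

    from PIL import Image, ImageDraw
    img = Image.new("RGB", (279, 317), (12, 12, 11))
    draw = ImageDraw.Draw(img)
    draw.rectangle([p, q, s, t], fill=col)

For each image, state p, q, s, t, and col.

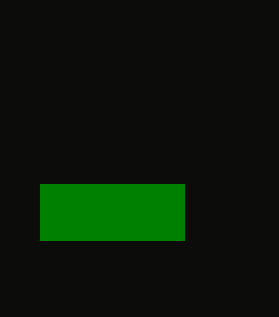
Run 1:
p = 40; q = 184; s = 184; t = 240; col = 'green'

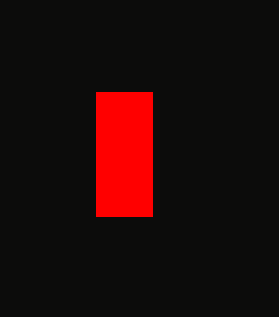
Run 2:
p = 96
q = 92
s = 152
t = 216
col = 'red'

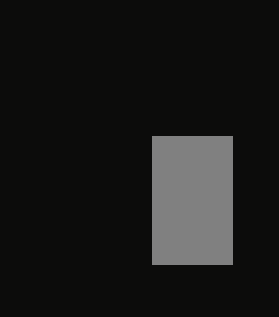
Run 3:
p = 152; q = 136; s = 232; t = 264; col = 'gray'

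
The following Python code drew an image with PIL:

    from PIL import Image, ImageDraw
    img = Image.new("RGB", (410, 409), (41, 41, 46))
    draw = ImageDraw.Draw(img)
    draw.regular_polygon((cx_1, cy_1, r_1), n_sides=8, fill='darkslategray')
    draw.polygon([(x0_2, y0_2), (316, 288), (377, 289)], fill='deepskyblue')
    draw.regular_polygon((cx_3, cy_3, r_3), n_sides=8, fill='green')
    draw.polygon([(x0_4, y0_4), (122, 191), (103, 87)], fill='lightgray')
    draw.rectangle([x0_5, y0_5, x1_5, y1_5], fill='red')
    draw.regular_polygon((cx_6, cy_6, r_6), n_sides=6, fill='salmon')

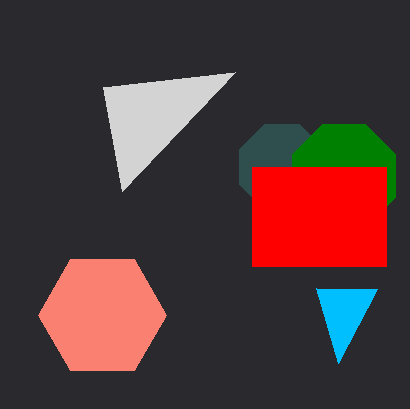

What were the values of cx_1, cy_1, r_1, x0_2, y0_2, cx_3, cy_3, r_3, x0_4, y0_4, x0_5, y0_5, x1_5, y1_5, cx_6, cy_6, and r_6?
cx_1 = 282
cy_1 = 167
r_1 = 46
x0_2 = 338
y0_2 = 363
cx_3 = 344
cy_3 = 176
r_3 = 56
x0_4 = 235
y0_4 = 72
x0_5 = 252
y0_5 = 167
x1_5 = 386
y1_5 = 266
cx_6 = 102
cy_6 = 315
r_6 = 64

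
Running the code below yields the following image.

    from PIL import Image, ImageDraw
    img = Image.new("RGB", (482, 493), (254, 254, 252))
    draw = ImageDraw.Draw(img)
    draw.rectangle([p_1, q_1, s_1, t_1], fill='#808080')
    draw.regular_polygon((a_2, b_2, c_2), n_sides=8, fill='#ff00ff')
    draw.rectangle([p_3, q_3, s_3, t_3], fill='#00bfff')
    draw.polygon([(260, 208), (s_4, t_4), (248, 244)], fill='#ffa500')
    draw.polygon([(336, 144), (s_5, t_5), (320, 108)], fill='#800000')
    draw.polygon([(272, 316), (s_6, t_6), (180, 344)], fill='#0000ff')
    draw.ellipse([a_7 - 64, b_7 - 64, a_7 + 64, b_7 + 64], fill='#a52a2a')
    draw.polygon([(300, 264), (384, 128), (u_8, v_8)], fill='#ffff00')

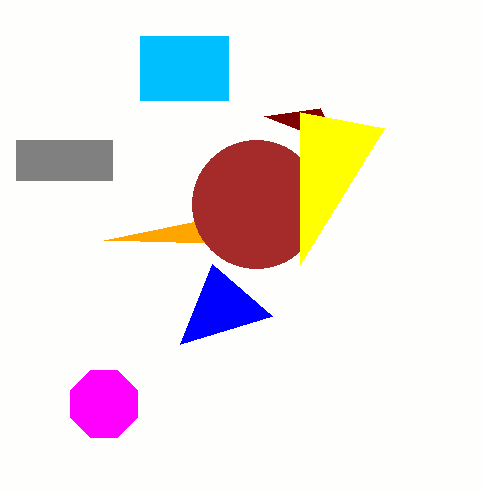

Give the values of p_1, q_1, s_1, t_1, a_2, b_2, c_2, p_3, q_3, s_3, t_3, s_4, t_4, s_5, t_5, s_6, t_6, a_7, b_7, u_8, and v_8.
p_1 = 16
q_1 = 140
s_1 = 112
t_1 = 180
a_2 = 104
b_2 = 404
c_2 = 36
p_3 = 140
q_3 = 36
s_3 = 228
t_3 = 100
s_4 = 104
t_4 = 240
s_5 = 264
t_5 = 116
s_6 = 212
t_6 = 264
a_7 = 256
b_7 = 204
u_8 = 300
v_8 = 112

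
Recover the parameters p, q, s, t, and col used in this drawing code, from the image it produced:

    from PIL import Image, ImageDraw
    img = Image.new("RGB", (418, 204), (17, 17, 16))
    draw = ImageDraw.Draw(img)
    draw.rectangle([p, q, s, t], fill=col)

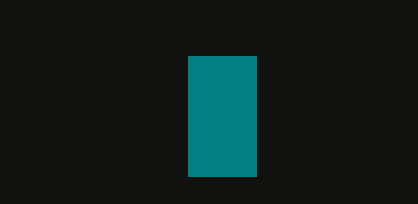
p = 188
q = 56
s = 256
t = 176
col = 'teal'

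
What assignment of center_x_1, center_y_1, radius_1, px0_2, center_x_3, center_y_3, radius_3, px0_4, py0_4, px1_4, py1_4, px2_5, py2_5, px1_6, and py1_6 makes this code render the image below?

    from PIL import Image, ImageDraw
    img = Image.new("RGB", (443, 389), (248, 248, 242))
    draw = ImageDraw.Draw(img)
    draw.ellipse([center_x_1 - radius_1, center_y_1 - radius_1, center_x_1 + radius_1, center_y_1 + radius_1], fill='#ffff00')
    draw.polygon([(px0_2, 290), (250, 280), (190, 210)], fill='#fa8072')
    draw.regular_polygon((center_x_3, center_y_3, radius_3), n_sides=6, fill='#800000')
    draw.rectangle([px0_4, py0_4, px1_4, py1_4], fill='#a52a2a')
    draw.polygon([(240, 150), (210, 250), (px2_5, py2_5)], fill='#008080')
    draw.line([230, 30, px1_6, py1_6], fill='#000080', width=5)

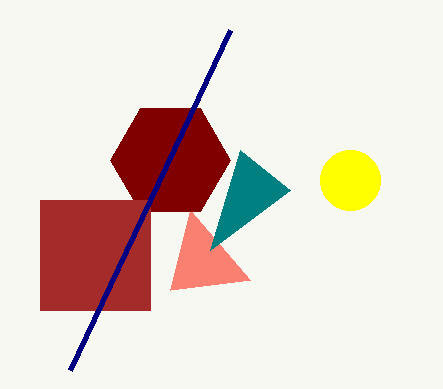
center_x_1 = 350, center_y_1 = 180, radius_1 = 30, px0_2 = 170, center_x_3 = 170, center_y_3 = 160, radius_3 = 60, px0_4 = 40, py0_4 = 200, px1_4 = 150, py1_4 = 310, px2_5 = 290, py2_5 = 190, px1_6 = 70, py1_6 = 370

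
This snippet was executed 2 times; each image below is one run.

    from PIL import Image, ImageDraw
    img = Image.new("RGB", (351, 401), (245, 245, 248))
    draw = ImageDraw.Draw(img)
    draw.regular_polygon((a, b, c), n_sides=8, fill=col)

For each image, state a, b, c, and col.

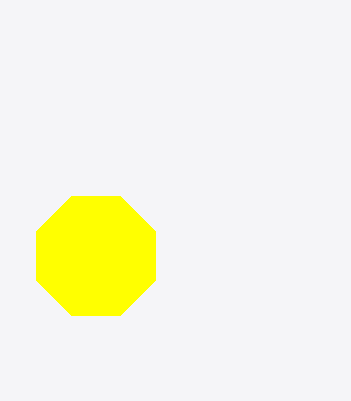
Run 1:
a = 96; b = 256; c = 64; col = 'yellow'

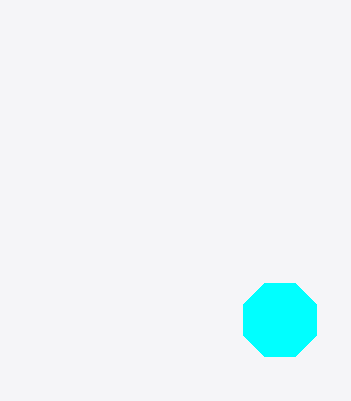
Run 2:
a = 280; b = 320; c = 40; col = 'cyan'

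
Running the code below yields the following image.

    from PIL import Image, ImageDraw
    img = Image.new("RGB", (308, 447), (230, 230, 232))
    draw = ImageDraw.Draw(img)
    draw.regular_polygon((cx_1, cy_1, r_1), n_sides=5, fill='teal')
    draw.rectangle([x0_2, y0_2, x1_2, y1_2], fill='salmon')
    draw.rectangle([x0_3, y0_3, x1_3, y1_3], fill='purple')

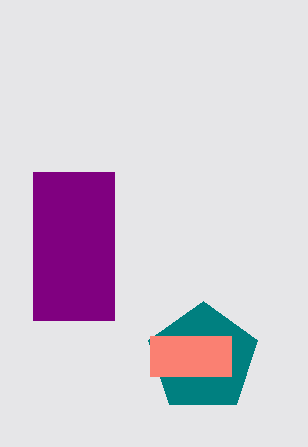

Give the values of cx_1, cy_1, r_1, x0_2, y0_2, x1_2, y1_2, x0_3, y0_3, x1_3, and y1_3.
cx_1 = 203
cy_1 = 358
r_1 = 57
x0_2 = 150
y0_2 = 336
x1_2 = 231
y1_2 = 376
x0_3 = 33
y0_3 = 172
x1_3 = 114
y1_3 = 320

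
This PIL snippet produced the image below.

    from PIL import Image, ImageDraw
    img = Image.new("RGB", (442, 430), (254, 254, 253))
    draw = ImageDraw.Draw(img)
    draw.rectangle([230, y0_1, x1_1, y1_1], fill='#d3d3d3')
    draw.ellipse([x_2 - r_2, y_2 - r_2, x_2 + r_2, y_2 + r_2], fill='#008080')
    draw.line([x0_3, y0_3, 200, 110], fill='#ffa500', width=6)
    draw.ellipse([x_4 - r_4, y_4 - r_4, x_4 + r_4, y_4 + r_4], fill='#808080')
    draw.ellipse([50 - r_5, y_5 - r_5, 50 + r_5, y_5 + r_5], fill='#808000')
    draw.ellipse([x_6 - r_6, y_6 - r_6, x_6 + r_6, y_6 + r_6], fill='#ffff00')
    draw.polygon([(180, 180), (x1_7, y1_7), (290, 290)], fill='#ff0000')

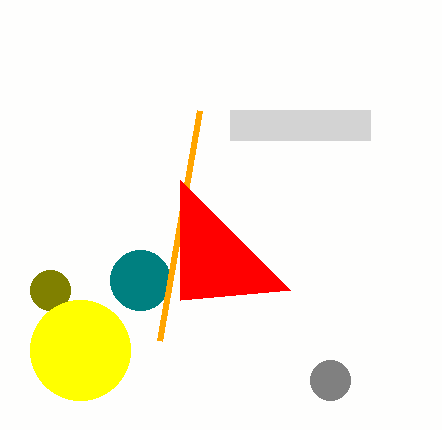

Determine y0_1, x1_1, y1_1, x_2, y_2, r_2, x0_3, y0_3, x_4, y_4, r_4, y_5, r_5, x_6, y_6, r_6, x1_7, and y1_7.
y0_1 = 110
x1_1 = 370
y1_1 = 140
x_2 = 140
y_2 = 280
r_2 = 30
x0_3 = 160
y0_3 = 340
x_4 = 330
y_4 = 380
r_4 = 20
y_5 = 290
r_5 = 20
x_6 = 80
y_6 = 350
r_6 = 50
x1_7 = 180
y1_7 = 300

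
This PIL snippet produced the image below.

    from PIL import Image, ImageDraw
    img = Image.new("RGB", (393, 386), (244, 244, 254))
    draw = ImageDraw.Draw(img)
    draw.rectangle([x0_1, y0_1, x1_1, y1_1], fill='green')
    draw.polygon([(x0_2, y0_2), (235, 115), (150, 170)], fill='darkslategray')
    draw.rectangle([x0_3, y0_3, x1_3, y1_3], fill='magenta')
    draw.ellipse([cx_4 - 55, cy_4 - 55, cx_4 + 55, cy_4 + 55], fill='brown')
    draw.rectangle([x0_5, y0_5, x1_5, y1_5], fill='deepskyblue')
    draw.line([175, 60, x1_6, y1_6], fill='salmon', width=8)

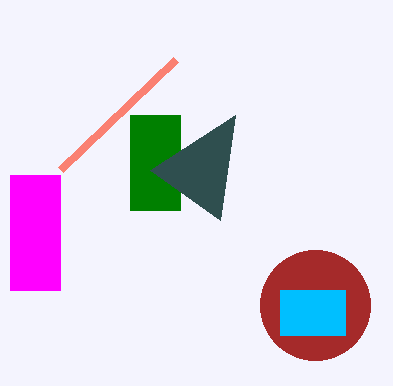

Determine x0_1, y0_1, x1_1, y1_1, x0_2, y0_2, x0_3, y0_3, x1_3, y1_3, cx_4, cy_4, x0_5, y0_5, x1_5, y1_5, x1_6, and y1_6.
x0_1 = 130; y0_1 = 115; x1_1 = 180; y1_1 = 210; x0_2 = 220; y0_2 = 220; x0_3 = 10; y0_3 = 175; x1_3 = 60; y1_3 = 290; cx_4 = 315; cy_4 = 305; x0_5 = 280; y0_5 = 290; x1_5 = 345; y1_5 = 335; x1_6 = 60; y1_6 = 170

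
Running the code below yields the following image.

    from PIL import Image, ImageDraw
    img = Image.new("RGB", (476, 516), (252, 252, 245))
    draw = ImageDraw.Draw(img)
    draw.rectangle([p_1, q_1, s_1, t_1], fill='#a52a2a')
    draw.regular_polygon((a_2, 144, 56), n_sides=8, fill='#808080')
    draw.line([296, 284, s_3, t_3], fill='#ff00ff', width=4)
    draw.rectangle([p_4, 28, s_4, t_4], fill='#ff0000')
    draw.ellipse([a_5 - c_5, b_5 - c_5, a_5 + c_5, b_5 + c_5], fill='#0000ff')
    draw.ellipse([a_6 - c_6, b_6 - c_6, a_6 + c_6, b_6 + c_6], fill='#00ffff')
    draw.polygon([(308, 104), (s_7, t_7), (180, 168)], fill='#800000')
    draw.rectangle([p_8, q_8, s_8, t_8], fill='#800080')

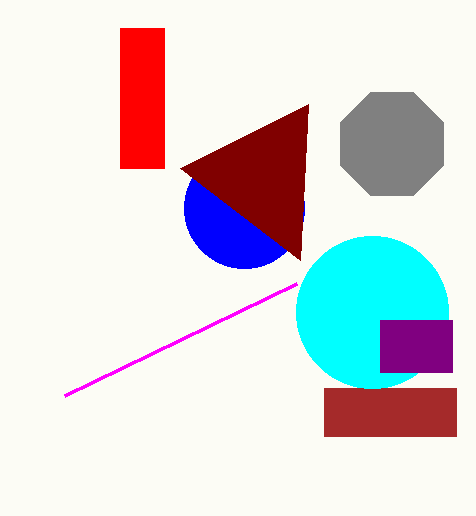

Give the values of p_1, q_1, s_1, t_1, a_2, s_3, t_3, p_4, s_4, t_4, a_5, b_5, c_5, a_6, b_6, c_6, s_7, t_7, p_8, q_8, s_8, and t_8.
p_1 = 324
q_1 = 388
s_1 = 456
t_1 = 436
a_2 = 392
s_3 = 64
t_3 = 396
p_4 = 120
s_4 = 164
t_4 = 168
a_5 = 244
b_5 = 208
c_5 = 60
a_6 = 372
b_6 = 312
c_6 = 76
s_7 = 300
t_7 = 260
p_8 = 380
q_8 = 320
s_8 = 452
t_8 = 372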